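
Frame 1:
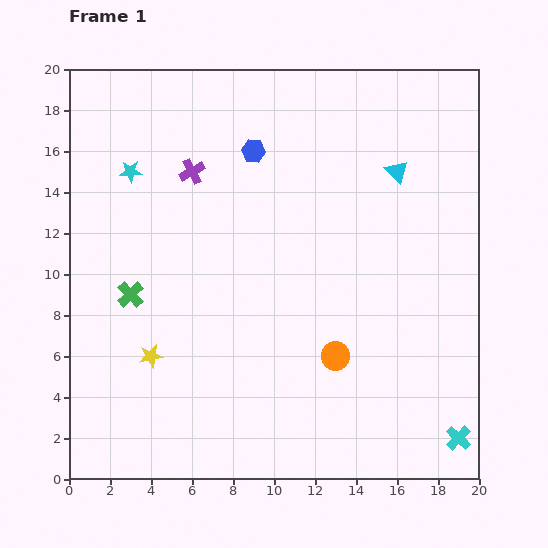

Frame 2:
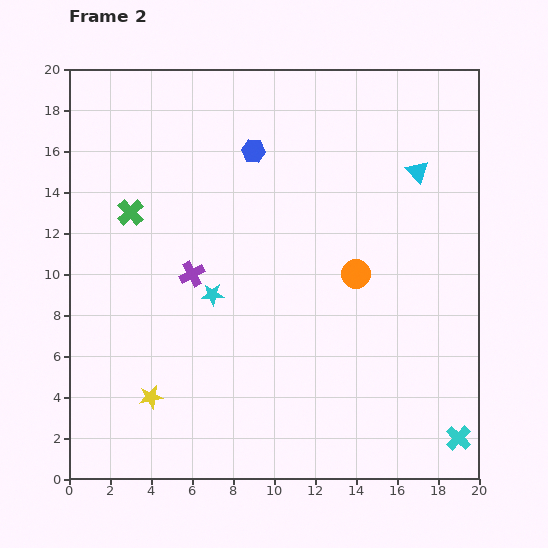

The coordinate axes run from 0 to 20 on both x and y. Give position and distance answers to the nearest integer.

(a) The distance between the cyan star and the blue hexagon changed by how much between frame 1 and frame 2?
+1

Distance in frame 1: 6. Distance in frame 2: 7.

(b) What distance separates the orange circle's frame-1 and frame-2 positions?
4

The orange circle moved from (13, 6) to (14, 10), a distance of √(1² + 4²) ≈ 4.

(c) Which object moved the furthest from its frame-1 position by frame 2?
the cyan star

(moved 7; next 5)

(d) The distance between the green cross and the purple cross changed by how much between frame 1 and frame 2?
-3

Distance in frame 1: 7. Distance in frame 2: 4.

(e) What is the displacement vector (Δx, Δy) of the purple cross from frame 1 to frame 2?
(0, -5)

The purple cross was at (6, 15) in frame 1 and (6, 10) in frame 2.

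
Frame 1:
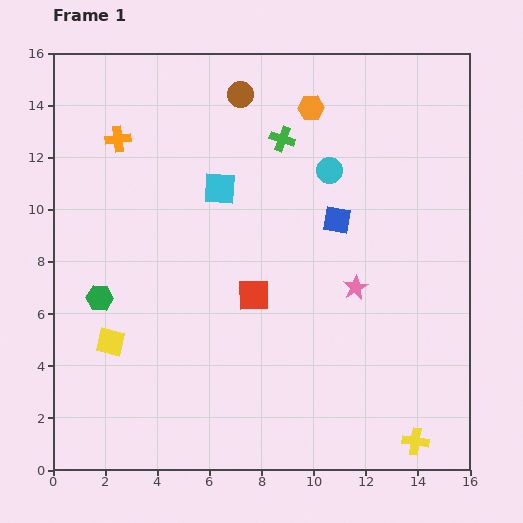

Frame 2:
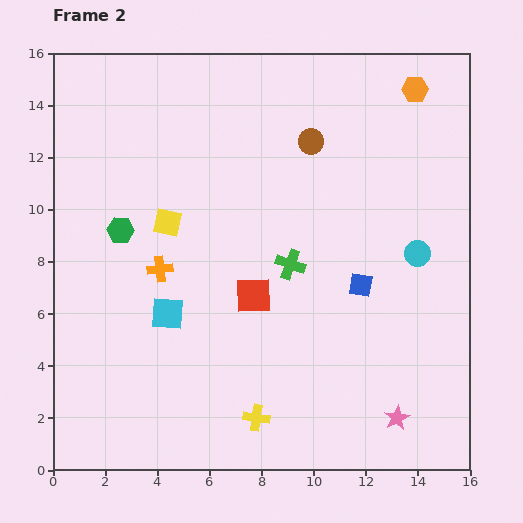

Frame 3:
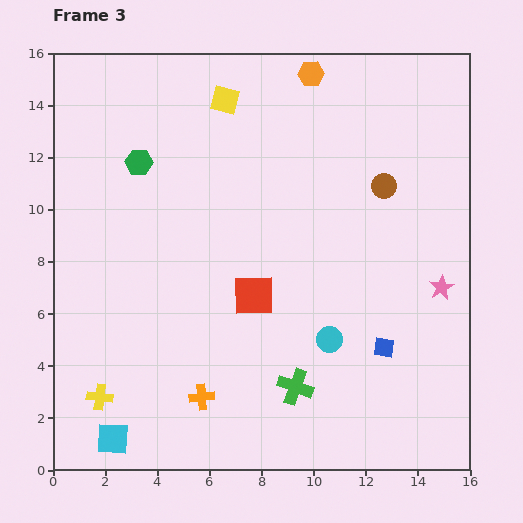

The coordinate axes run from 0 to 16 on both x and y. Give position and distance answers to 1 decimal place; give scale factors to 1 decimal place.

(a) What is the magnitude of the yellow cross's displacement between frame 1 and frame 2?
6.2

The yellow cross moved from (13.9, 1.1) to (7.8, 2.0), a distance of √(6.1² + 0.9²) ≈ 6.2.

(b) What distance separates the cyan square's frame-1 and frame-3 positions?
10.4

The cyan square moved from (6.4, 10.8) to (2.3, 1.2), a distance of √(4.1² + 9.6²) ≈ 10.4.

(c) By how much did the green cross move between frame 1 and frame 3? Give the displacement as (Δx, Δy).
(0.5, -9.5)

The green cross was at (8.8, 12.7) in frame 1 and (9.3, 3.2) in frame 3.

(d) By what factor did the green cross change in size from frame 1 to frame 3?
1.4×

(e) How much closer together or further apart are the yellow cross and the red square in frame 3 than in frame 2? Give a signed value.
+2.4

Distance in frame 2: 4.7. Distance in frame 3: 7.1.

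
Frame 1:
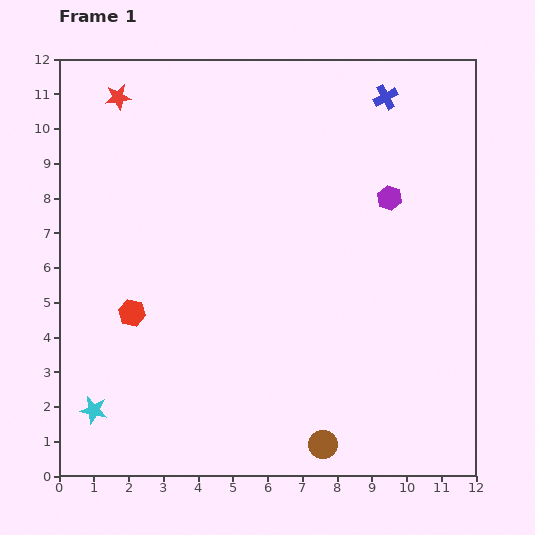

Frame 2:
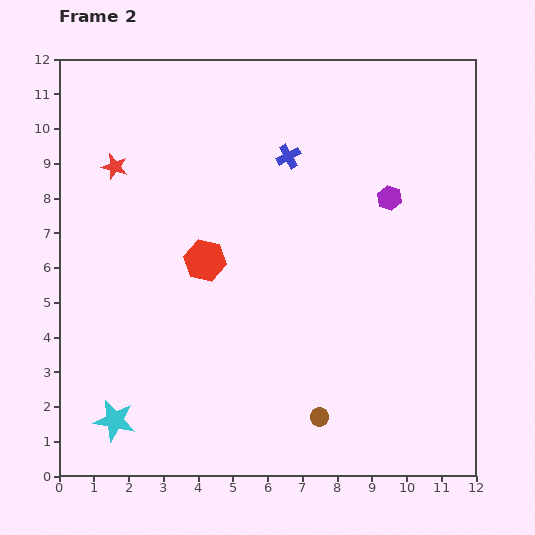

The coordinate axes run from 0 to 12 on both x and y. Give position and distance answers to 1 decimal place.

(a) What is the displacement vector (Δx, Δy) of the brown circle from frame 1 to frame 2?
(-0.1, 0.8)

The brown circle was at (7.6, 0.9) in frame 1 and (7.5, 1.7) in frame 2.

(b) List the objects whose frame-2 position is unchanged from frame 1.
the purple hexagon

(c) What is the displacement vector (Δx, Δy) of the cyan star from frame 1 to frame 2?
(0.6, -0.3)

The cyan star was at (1.0, 1.9) in frame 1 and (1.6, 1.6) in frame 2.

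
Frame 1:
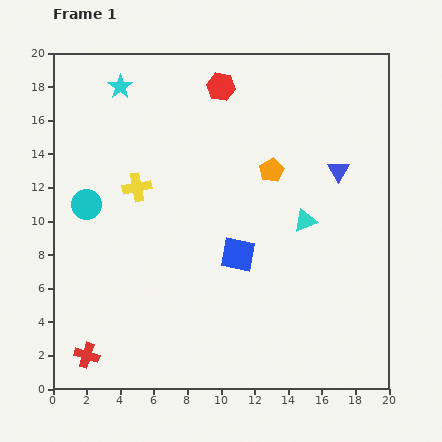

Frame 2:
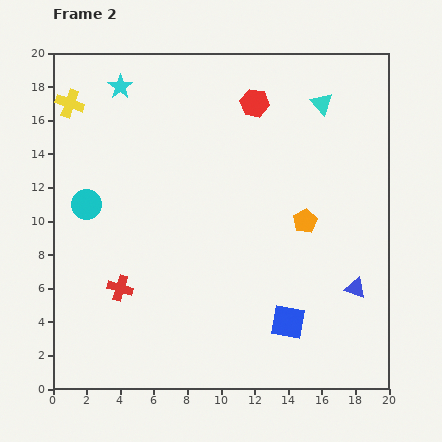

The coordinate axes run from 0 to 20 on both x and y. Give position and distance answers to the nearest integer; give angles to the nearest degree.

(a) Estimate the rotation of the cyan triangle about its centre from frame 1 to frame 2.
49° counter-clockwise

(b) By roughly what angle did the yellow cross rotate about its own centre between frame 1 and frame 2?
30° clockwise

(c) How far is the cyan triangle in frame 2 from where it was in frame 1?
7

The cyan triangle moved from (15, 10) to (16, 17), a distance of √(1² + 7²) ≈ 7.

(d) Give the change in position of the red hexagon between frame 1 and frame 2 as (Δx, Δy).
(2, -1)

The red hexagon was at (10, 18) in frame 1 and (12, 17) in frame 2.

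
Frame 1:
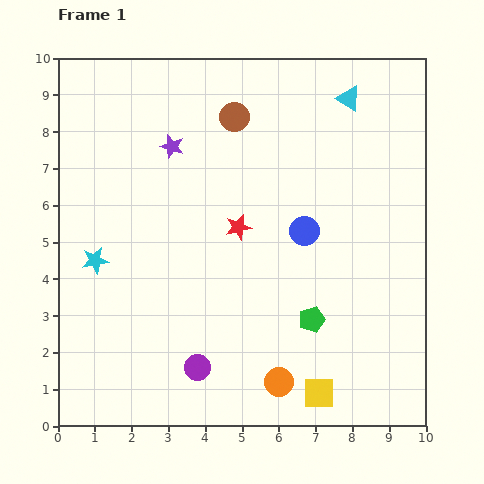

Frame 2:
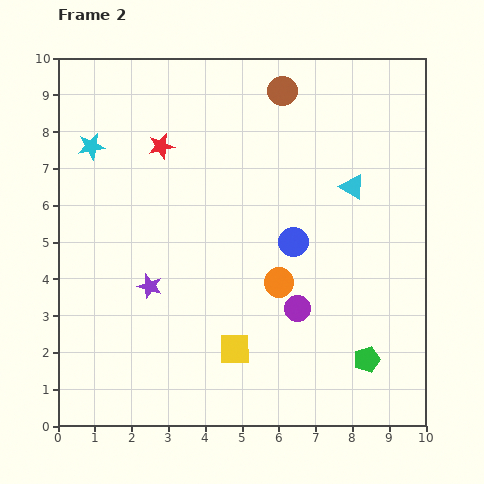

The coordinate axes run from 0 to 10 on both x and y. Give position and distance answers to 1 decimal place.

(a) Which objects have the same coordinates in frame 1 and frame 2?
none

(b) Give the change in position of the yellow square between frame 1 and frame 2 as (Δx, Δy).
(-2.3, 1.2)

The yellow square was at (7.1, 0.9) in frame 1 and (4.8, 2.1) in frame 2.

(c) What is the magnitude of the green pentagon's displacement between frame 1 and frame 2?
1.9

The green pentagon moved from (6.9, 2.9) to (8.4, 1.8), a distance of √(1.5² + 1.1²) ≈ 1.9.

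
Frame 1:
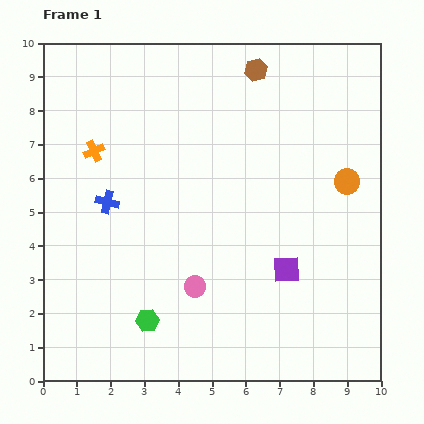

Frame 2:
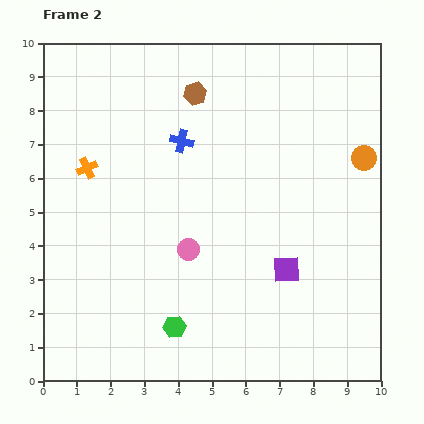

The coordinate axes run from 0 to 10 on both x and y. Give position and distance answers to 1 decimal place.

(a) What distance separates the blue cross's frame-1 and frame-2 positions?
2.8

The blue cross moved from (1.9, 5.3) to (4.1, 7.1), a distance of √(2.2² + 1.8²) ≈ 2.8.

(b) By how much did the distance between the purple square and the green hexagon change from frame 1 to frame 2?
-0.7

Distance in frame 1: 4.4. Distance in frame 2: 3.7.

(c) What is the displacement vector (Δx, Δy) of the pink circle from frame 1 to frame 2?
(-0.2, 1.1)

The pink circle was at (4.5, 2.8) in frame 1 and (4.3, 3.9) in frame 2.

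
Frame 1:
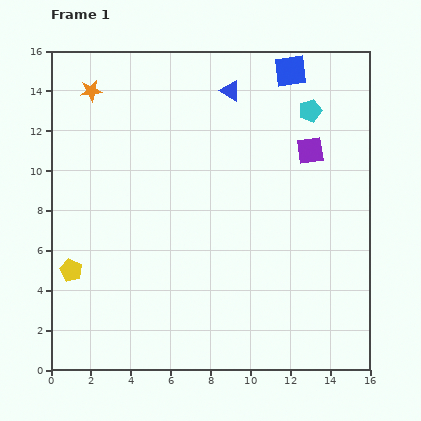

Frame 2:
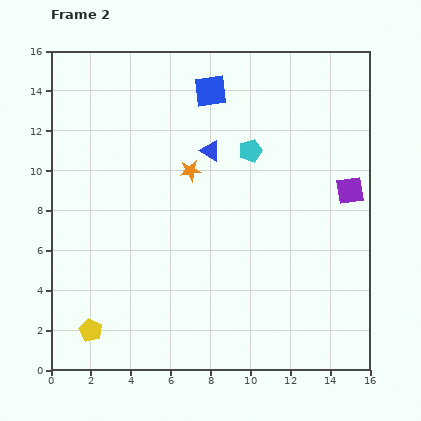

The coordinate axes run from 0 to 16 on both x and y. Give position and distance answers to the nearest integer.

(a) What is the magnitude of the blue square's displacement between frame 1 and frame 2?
4

The blue square moved from (12, 15) to (8, 14), a distance of √(4² + 1²) ≈ 4.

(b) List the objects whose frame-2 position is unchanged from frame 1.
none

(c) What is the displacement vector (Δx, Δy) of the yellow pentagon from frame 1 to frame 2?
(1, -3)

The yellow pentagon was at (1, 5) in frame 1 and (2, 2) in frame 2.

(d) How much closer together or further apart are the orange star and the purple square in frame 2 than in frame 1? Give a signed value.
-3

Distance in frame 1: 11. Distance in frame 2: 8.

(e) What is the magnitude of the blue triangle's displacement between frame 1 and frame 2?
3

The blue triangle moved from (9, 14) to (8, 11), a distance of √(1² + 3²) ≈ 3.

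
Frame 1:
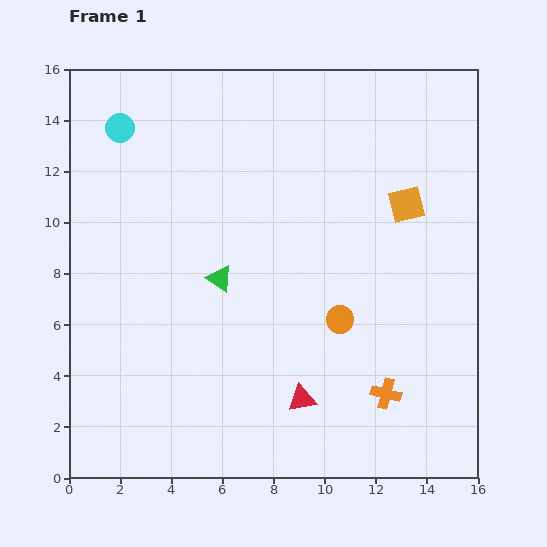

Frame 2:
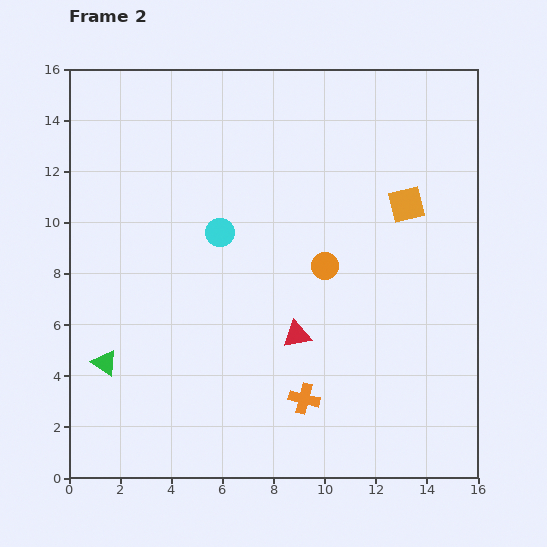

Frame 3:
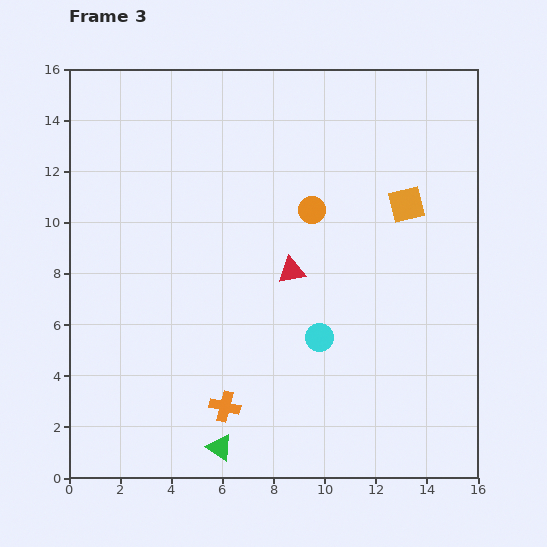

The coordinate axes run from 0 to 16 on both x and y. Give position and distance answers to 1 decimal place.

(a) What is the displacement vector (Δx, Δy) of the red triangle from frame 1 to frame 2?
(-0.2, 2.5)

The red triangle was at (9.1, 3.1) in frame 1 and (8.9, 5.6) in frame 2.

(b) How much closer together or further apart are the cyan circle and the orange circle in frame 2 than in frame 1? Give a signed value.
-7.1

Distance in frame 1: 11.4. Distance in frame 2: 4.3.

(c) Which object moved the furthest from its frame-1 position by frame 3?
the cyan circle

(moved 11.3; next 6.6)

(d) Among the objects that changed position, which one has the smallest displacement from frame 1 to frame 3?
the orange circle

(moved 4.4)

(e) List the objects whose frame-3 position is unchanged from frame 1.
the orange square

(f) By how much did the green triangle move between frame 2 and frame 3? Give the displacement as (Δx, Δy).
(4.5, -3.3)

The green triangle was at (1.4, 4.5) in frame 2 and (5.9, 1.2) in frame 3.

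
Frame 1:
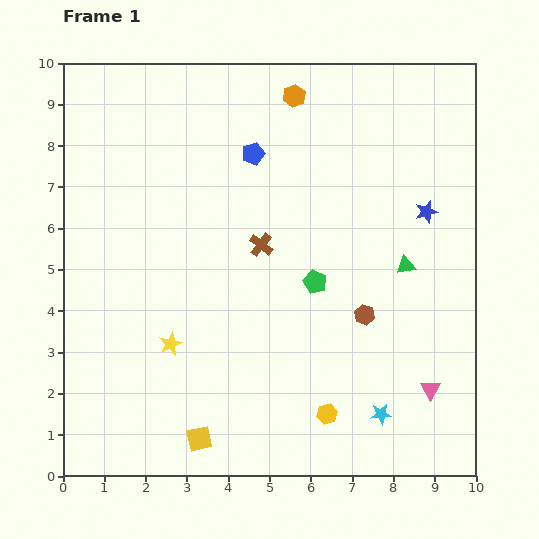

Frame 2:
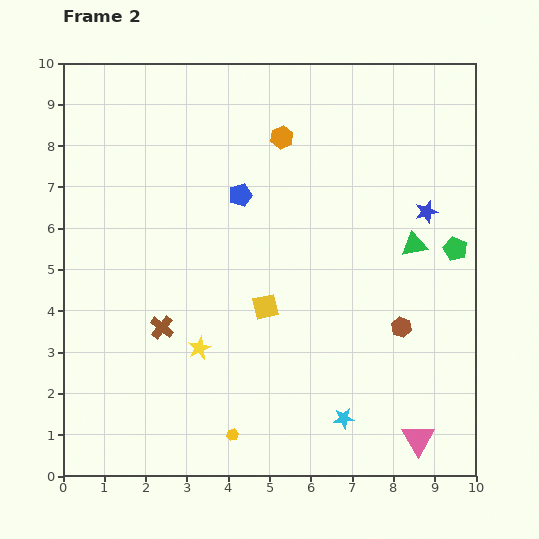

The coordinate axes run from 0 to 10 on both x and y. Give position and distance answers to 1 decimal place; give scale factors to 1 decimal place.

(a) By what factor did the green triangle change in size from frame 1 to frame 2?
1.3×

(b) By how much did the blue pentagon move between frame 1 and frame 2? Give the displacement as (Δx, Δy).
(-0.3, -1.0)

The blue pentagon was at (4.6, 7.8) in frame 1 and (4.3, 6.8) in frame 2.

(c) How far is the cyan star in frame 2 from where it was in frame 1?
0.9

The cyan star moved from (7.7, 1.5) to (6.8, 1.4), a distance of √(0.9² + 0.1²) ≈ 0.9.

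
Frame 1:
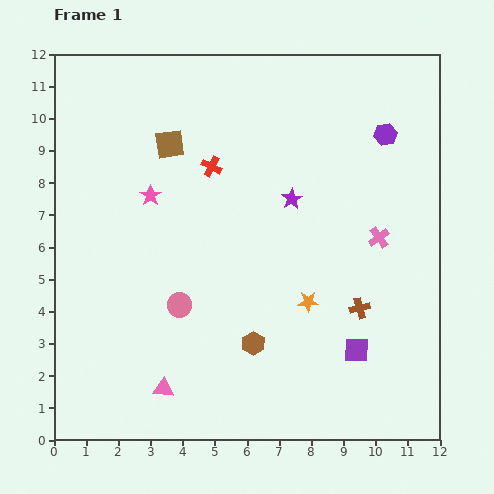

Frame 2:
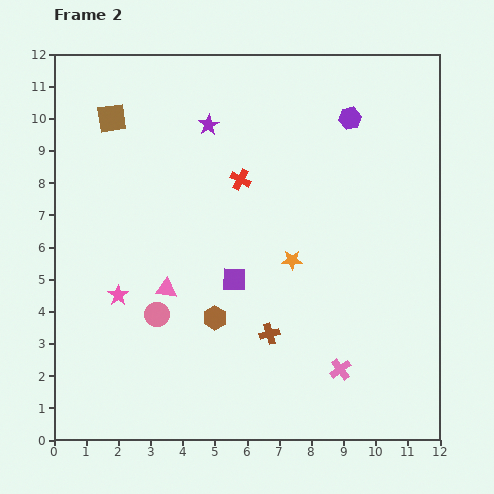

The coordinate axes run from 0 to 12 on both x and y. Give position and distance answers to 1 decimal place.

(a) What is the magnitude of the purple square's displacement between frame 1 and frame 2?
4.4

The purple square moved from (9.4, 2.8) to (5.6, 5.0), a distance of √(3.8² + 2.2²) ≈ 4.4.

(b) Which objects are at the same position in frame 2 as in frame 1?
none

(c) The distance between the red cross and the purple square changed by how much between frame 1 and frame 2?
-4.2

Distance in frame 1: 7.3. Distance in frame 2: 3.1.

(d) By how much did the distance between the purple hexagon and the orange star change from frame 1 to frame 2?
-0.9

Distance in frame 1: 5.7. Distance in frame 2: 4.8.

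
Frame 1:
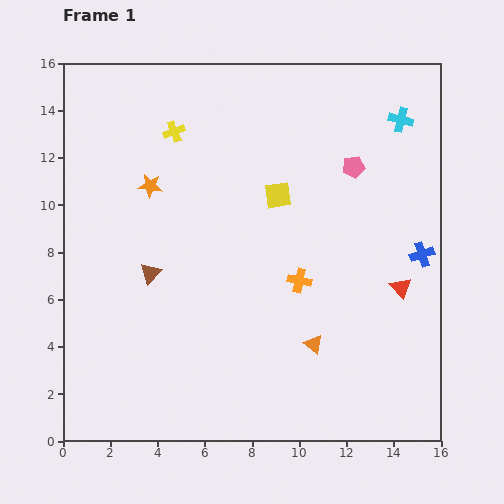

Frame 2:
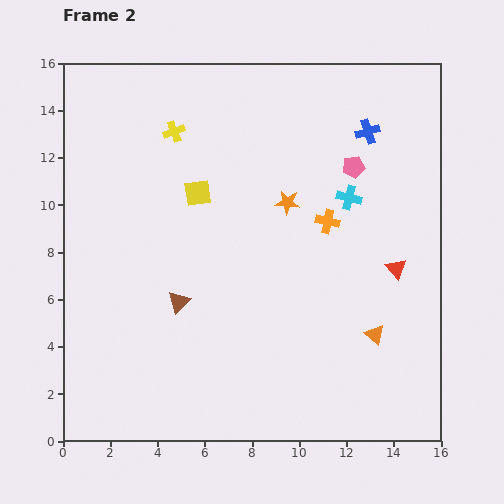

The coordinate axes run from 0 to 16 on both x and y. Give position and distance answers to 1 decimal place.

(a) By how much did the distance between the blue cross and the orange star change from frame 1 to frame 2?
-7.4

Distance in frame 1: 11.9. Distance in frame 2: 4.5.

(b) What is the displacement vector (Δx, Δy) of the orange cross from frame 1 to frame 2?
(1.2, 2.5)

The orange cross was at (10.0, 6.8) in frame 1 and (11.2, 9.3) in frame 2.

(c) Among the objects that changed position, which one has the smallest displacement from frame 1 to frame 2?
the red triangle

(moved 0.8)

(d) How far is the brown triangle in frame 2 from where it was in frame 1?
1.7

The brown triangle moved from (3.7, 7.1) to (4.9, 5.9), a distance of √(1.2² + 1.2²) ≈ 1.7.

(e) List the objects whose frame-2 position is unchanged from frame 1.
the yellow cross, the pink pentagon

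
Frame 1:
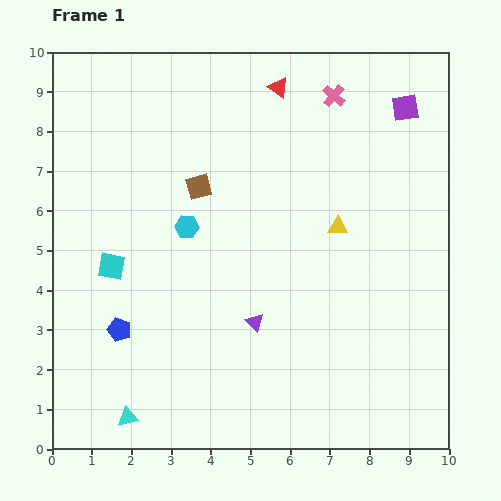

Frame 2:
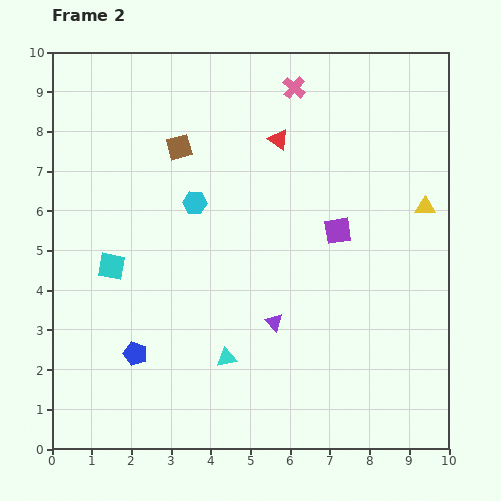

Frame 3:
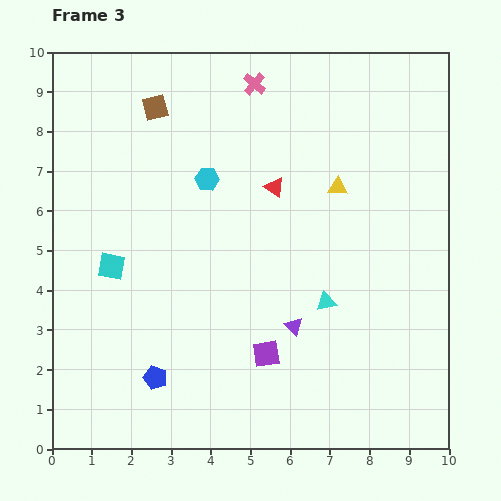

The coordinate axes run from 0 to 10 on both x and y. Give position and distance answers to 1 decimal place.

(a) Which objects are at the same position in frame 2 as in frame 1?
the cyan square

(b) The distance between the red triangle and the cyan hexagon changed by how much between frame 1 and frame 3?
-2.5

Distance in frame 1: 4.2. Distance in frame 3: 1.7.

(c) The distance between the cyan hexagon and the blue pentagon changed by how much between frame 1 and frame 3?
+2.1

Distance in frame 1: 3.1. Distance in frame 3: 5.2.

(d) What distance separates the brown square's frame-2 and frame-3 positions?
1.2

The brown square moved from (3.2, 7.6) to (2.6, 8.6), a distance of √(0.6² + 1.0²) ≈ 1.2.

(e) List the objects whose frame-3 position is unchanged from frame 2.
the cyan square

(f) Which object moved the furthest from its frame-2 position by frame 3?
the purple square

(moved 3.6; next 2.9)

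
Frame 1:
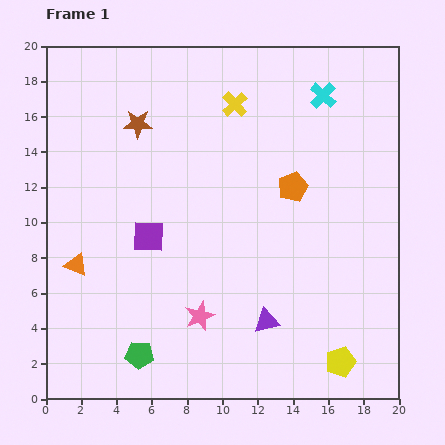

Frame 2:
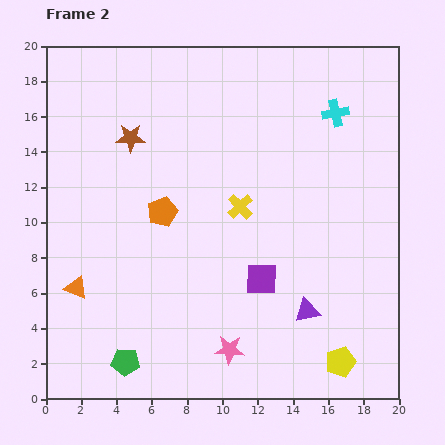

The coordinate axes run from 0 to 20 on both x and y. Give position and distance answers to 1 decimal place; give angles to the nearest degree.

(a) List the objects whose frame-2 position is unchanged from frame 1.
the yellow pentagon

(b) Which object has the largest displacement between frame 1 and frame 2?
the orange pentagon

(moved 7.5; next 6.8)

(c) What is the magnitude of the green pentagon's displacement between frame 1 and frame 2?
0.9

The green pentagon moved from (5.3, 2.5) to (4.5, 2.1), a distance of √(0.8² + 0.4²) ≈ 0.9.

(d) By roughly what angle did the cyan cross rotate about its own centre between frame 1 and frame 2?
36° clockwise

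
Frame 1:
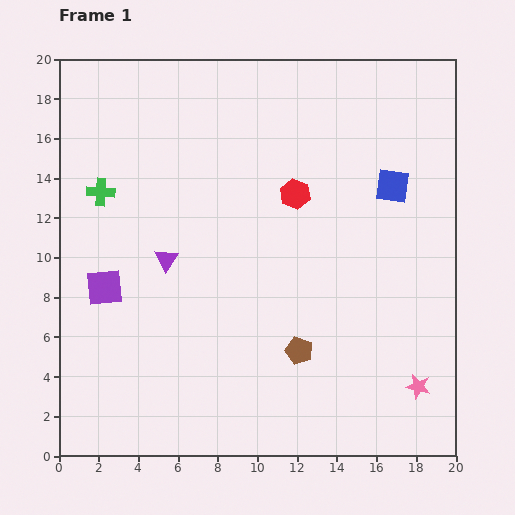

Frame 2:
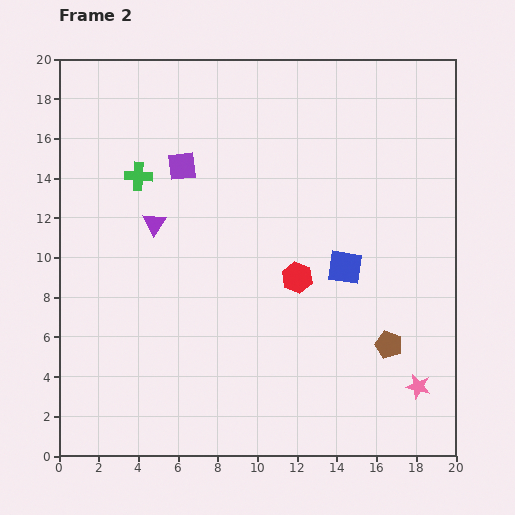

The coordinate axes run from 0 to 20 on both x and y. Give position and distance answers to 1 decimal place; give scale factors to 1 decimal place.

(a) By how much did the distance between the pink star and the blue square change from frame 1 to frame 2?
-3.2

Distance in frame 1: 10.2. Distance in frame 2: 7.0.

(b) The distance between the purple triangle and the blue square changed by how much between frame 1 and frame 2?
-2.2

Distance in frame 1: 12.0. Distance in frame 2: 9.8.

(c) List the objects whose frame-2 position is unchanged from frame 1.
the pink star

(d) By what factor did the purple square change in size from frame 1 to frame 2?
0.8×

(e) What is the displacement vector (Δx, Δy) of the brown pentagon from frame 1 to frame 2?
(4.5, 0.3)

The brown pentagon was at (12.1, 5.3) in frame 1 and (16.6, 5.6) in frame 2.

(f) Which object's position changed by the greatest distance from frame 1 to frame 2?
the purple square

(moved 7.2; next 4.8)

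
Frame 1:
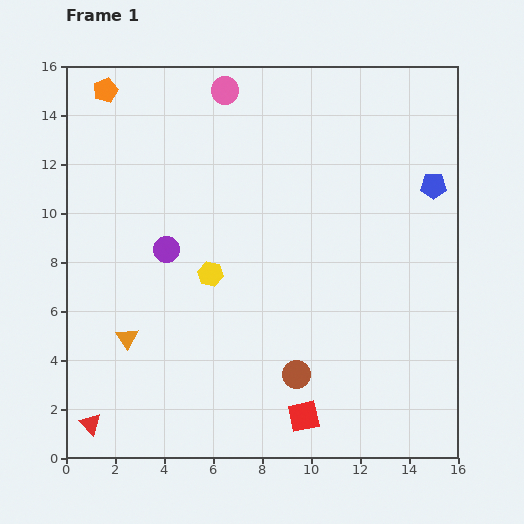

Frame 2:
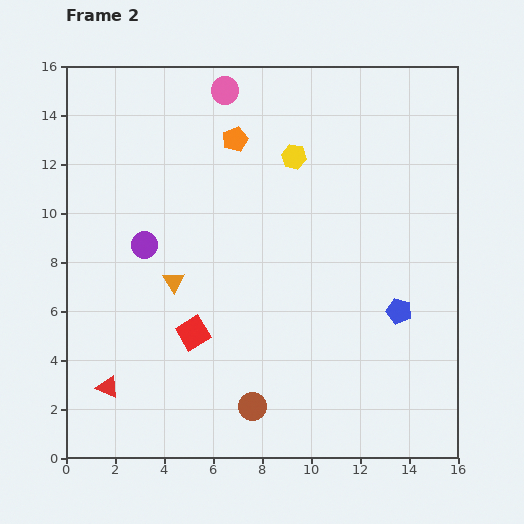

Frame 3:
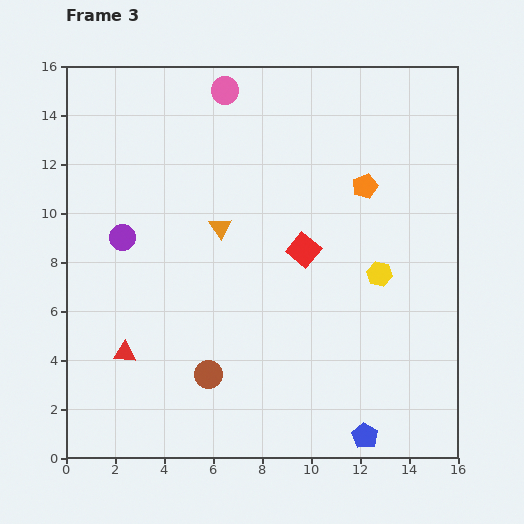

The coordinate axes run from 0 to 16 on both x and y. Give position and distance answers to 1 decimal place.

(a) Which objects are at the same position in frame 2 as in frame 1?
the pink circle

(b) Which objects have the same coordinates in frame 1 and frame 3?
the pink circle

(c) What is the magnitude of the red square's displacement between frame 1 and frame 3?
6.8

The red square moved from (9.7, 1.7) to (9.7, 8.5), a distance of √(0.0² + 6.8²) ≈ 6.8.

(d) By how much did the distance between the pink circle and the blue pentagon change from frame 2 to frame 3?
+3.7

Distance in frame 2: 11.5. Distance in frame 3: 15.2.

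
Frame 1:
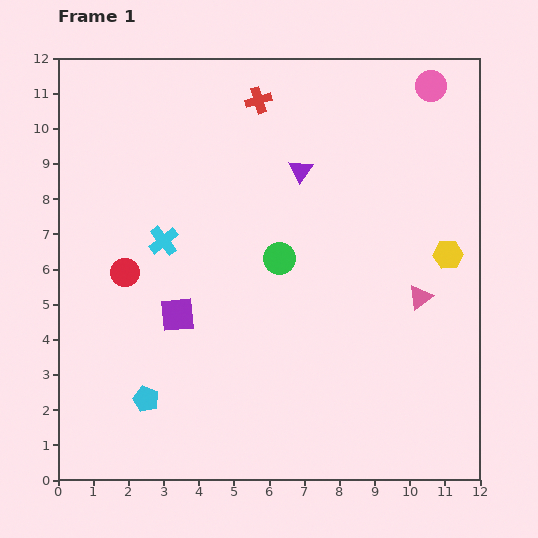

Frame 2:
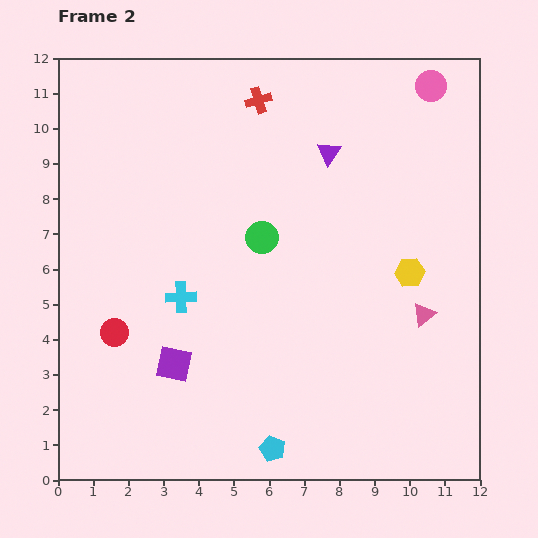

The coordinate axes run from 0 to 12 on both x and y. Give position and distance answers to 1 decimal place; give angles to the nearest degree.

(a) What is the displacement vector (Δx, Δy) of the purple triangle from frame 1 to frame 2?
(0.8, 0.5)

The purple triangle was at (6.9, 8.8) in frame 1 and (7.7, 9.3) in frame 2.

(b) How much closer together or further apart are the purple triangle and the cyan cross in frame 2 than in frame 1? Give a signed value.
+1.5

Distance in frame 1: 4.4. Distance in frame 2: 5.9.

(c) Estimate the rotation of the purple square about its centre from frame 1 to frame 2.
18° clockwise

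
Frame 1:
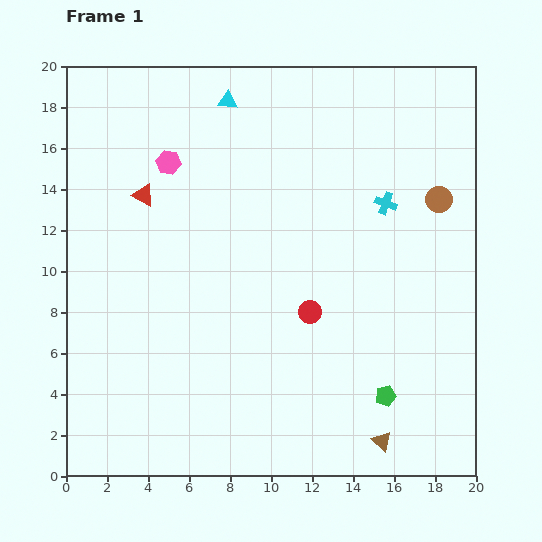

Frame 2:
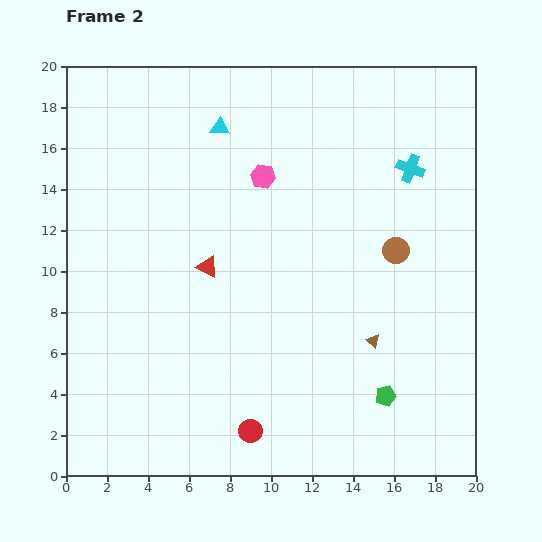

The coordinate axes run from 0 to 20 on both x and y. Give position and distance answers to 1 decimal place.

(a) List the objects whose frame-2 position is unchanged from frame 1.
the green pentagon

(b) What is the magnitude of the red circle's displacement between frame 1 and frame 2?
6.5

The red circle moved from (11.9, 8.0) to (9.0, 2.2), a distance of √(2.9² + 5.8²) ≈ 6.5.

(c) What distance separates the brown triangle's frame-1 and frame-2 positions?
4.9

The brown triangle moved from (15.4, 1.7) to (15.0, 6.6), a distance of √(0.4² + 4.9²) ≈ 4.9.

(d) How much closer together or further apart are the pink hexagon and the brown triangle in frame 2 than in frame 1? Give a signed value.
-7.4

Distance in frame 1: 17.1. Distance in frame 2: 9.7.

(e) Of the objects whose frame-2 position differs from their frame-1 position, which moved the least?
the cyan triangle

(moved 1.4)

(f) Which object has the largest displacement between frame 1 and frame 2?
the red circle

(moved 6.5; next 4.9)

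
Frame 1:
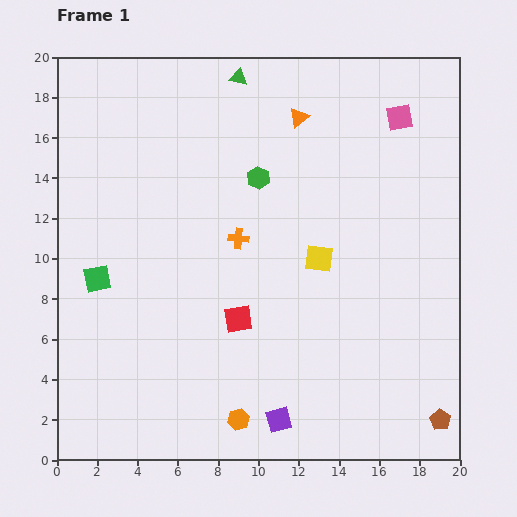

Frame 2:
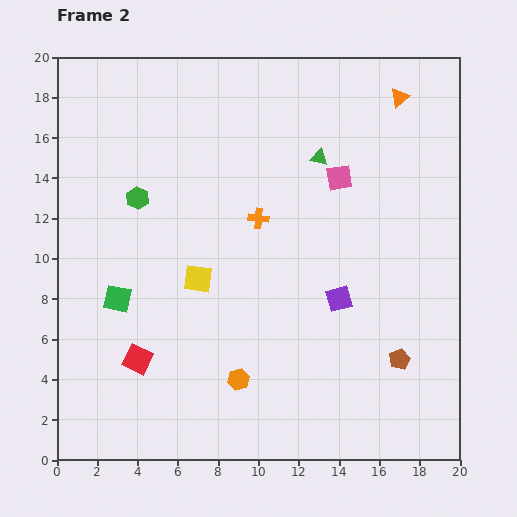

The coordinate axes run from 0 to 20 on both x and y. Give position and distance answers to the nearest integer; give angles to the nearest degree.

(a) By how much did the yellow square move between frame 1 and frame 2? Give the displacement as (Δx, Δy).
(-6, -1)

The yellow square was at (13, 10) in frame 1 and (7, 9) in frame 2.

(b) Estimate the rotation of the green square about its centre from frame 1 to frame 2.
24° clockwise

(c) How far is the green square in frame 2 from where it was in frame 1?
1

The green square moved from (2, 9) to (3, 8), a distance of √(1² + 1²) ≈ 1.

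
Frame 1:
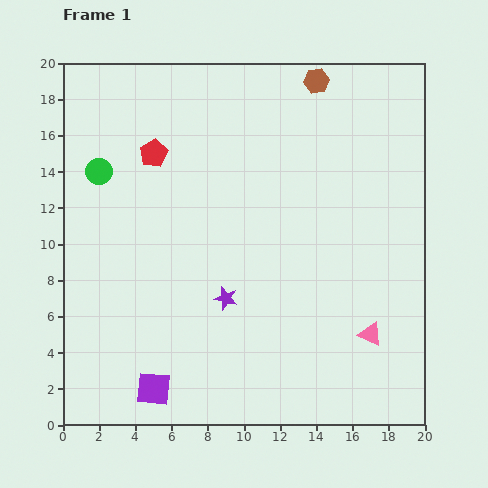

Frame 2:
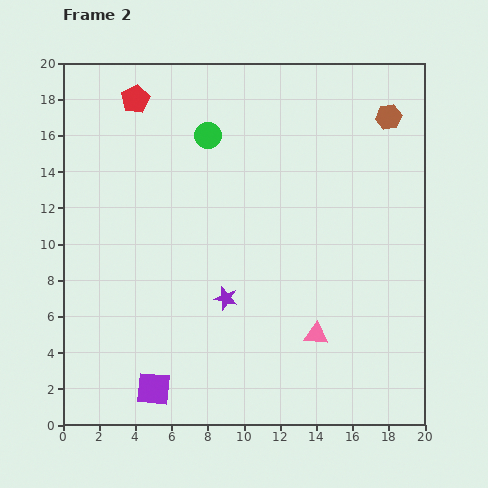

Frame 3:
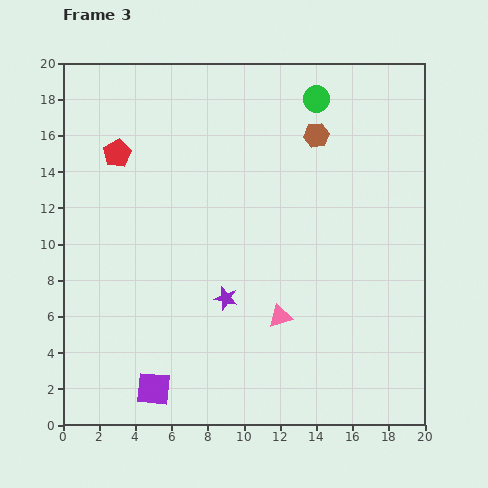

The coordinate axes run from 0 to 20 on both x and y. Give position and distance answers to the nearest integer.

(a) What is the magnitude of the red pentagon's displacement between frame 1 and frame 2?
3

The red pentagon moved from (5, 15) to (4, 18), a distance of √(1² + 3²) ≈ 3.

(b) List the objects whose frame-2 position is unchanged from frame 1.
the purple square, the purple star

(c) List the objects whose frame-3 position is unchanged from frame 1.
the purple square, the purple star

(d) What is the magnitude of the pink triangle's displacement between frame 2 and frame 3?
2

The pink triangle moved from (14, 5) to (12, 6), a distance of √(2² + 1²) ≈ 2.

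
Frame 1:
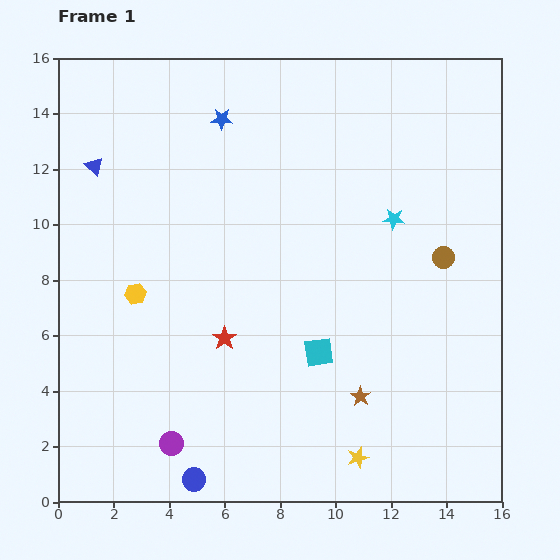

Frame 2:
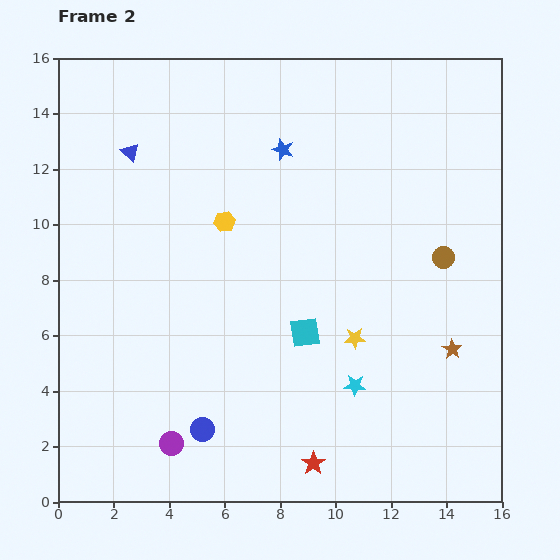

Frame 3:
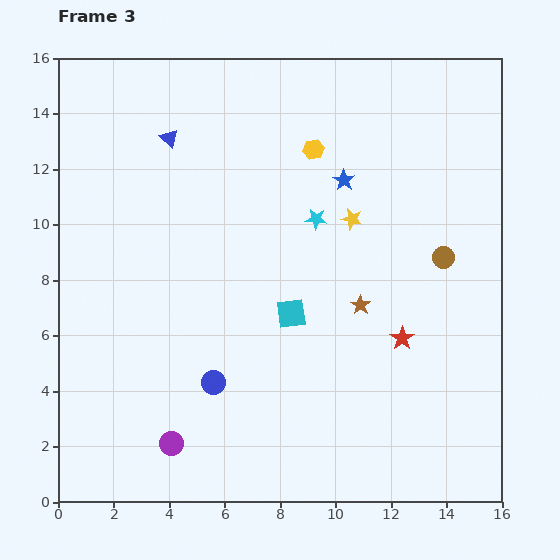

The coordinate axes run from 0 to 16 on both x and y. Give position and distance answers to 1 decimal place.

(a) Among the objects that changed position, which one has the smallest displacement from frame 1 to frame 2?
the cyan square

(moved 0.9)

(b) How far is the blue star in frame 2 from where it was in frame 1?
2.5

The blue star moved from (5.9, 13.8) to (8.1, 12.7), a distance of √(2.2² + 1.1²) ≈ 2.5.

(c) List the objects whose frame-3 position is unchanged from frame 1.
the brown circle, the purple circle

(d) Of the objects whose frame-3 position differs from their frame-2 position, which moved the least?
the cyan square

(moved 0.9)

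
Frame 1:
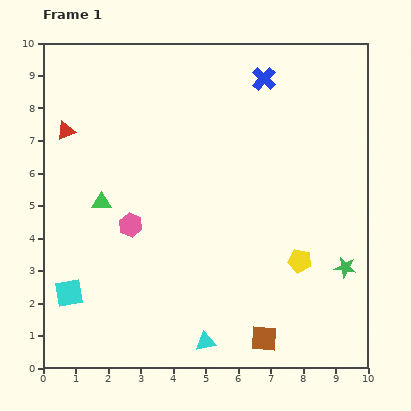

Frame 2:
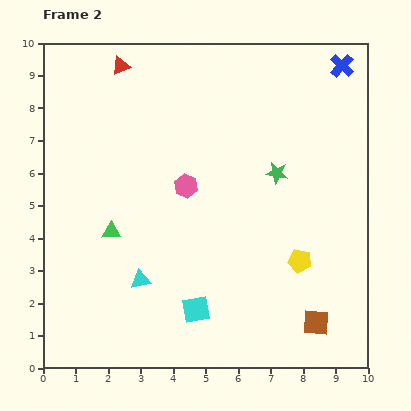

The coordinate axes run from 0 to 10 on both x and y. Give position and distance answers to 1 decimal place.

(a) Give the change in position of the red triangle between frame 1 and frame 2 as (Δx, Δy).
(1.7, 2.0)

The red triangle was at (0.7, 7.3) in frame 1 and (2.4, 9.3) in frame 2.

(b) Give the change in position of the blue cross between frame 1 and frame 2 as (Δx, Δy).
(2.4, 0.4)

The blue cross was at (6.8, 8.9) in frame 1 and (9.2, 9.3) in frame 2.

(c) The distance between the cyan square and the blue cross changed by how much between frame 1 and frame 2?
-0.2

Distance in frame 1: 8.9. Distance in frame 2: 8.7.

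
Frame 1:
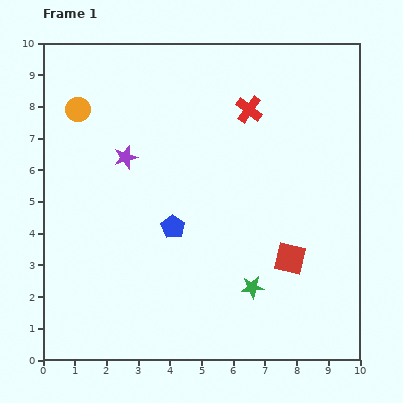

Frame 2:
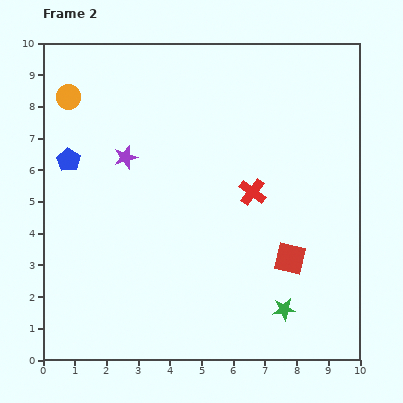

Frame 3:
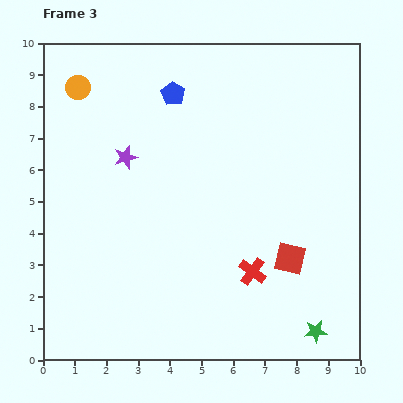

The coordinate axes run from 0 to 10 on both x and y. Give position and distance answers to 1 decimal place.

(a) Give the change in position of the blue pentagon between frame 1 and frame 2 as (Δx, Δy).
(-3.3, 2.1)

The blue pentagon was at (4.1, 4.2) in frame 1 and (0.8, 6.3) in frame 2.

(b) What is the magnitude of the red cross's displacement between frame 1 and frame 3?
5.1

The red cross moved from (6.5, 7.9) to (6.6, 2.8), a distance of √(0.1² + 5.1²) ≈ 5.1.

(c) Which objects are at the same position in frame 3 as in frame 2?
the purple star, the red square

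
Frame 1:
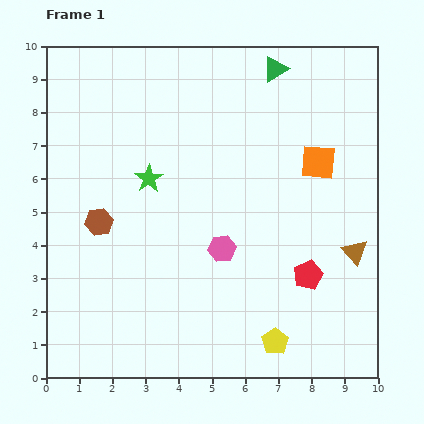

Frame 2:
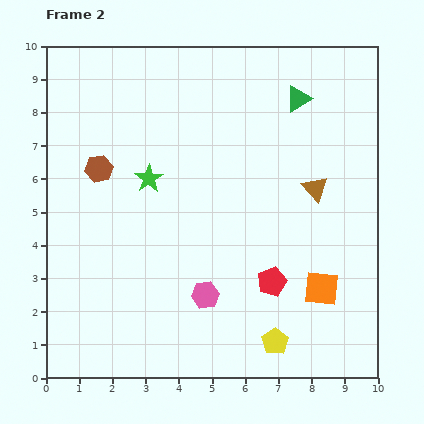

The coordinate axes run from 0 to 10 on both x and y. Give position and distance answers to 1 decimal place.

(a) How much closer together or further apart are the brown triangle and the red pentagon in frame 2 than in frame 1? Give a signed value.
+1.5

Distance in frame 1: 1.6. Distance in frame 2: 3.1.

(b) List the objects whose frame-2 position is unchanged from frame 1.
the yellow pentagon, the green star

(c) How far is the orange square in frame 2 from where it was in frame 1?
3.8

The orange square moved from (8.2, 6.5) to (8.3, 2.7), a distance of √(0.1² + 3.8²) ≈ 3.8.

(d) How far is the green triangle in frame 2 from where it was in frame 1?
1.1

The green triangle moved from (6.9, 9.3) to (7.6, 8.4), a distance of √(0.7² + 0.9²) ≈ 1.1.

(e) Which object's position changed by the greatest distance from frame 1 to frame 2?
the orange square

(moved 3.8; next 2.2)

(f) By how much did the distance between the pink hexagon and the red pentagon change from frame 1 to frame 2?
-0.7

Distance in frame 1: 2.7. Distance in frame 2: 2.0.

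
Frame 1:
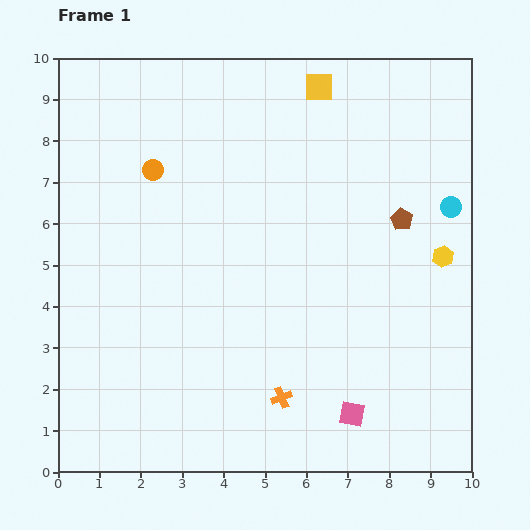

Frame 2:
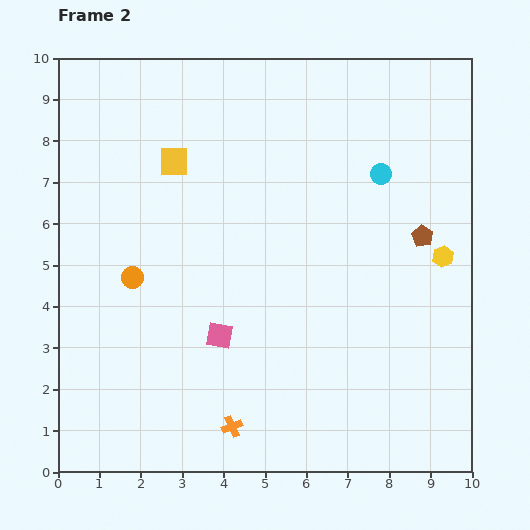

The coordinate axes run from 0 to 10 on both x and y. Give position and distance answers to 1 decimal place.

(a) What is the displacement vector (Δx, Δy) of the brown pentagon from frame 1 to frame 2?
(0.5, -0.4)

The brown pentagon was at (8.3, 6.1) in frame 1 and (8.8, 5.7) in frame 2.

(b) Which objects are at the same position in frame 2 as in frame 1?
the yellow hexagon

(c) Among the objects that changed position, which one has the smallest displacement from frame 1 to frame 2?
the brown pentagon

(moved 0.6)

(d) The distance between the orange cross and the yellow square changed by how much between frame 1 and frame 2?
-1.0

Distance in frame 1: 7.6. Distance in frame 2: 6.6.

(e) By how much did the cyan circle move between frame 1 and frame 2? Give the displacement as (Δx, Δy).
(-1.7, 0.8)

The cyan circle was at (9.5, 6.4) in frame 1 and (7.8, 7.2) in frame 2.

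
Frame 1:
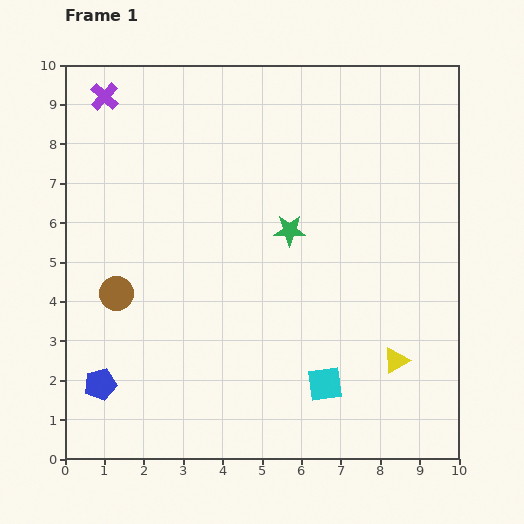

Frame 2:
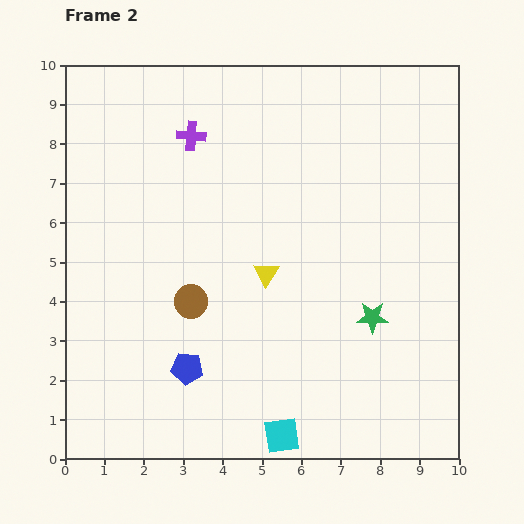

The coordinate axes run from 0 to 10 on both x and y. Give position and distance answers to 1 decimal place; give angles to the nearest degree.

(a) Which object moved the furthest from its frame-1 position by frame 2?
the yellow triangle

(moved 4.0; next 3.0)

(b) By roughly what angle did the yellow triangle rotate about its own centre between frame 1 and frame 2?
25° counter-clockwise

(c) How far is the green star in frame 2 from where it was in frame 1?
3.0

The green star moved from (5.7, 5.8) to (7.8, 3.6), a distance of √(2.1² + 2.2²) ≈ 3.0.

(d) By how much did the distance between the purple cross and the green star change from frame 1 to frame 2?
+0.7

Distance in frame 1: 5.8. Distance in frame 2: 6.5.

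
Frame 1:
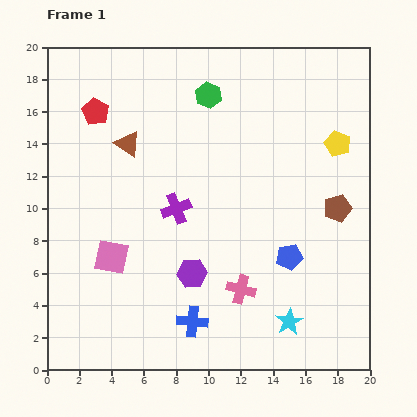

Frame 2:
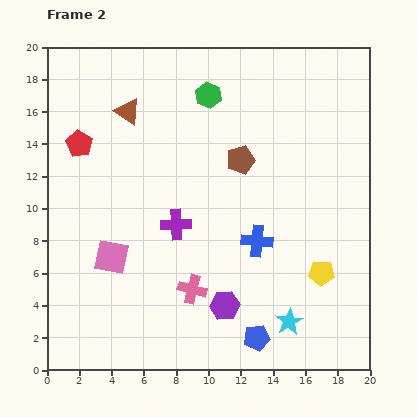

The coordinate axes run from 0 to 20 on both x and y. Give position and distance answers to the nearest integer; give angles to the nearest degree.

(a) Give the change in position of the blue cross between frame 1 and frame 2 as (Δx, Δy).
(4, 5)

The blue cross was at (9, 3) in frame 1 and (13, 8) in frame 2.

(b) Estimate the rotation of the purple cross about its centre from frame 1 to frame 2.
19° clockwise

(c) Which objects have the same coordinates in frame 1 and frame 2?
the cyan star, the green hexagon, the pink square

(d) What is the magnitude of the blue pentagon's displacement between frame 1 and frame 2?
5

The blue pentagon moved from (15, 7) to (13, 2), a distance of √(2² + 5²) ≈ 5.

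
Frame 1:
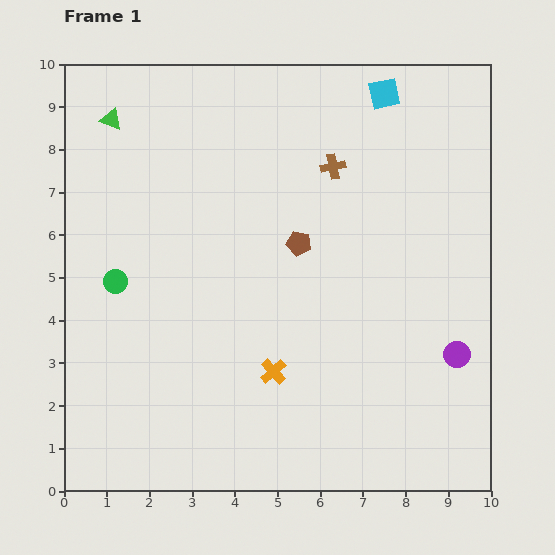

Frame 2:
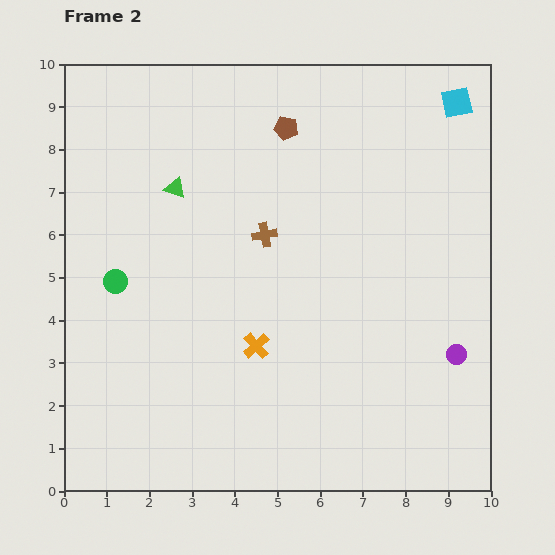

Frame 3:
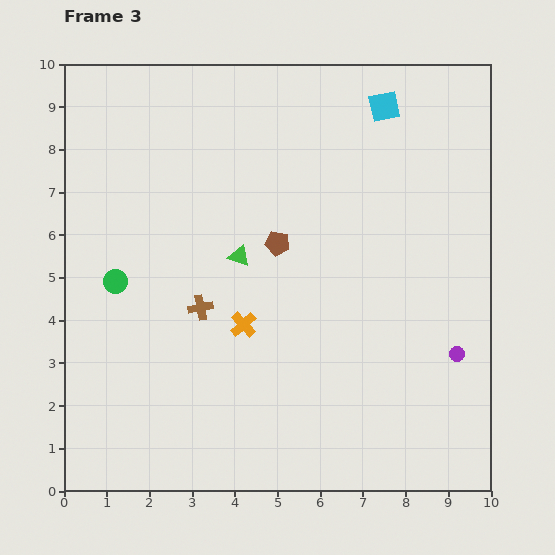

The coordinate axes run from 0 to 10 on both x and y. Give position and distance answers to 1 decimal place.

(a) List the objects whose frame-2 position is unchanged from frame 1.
the green circle, the purple circle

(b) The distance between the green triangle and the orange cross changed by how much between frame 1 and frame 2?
-2.8

Distance in frame 1: 7.0. Distance in frame 2: 4.2.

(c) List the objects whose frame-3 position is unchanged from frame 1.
the green circle, the purple circle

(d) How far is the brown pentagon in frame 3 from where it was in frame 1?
0.5

The brown pentagon moved from (5.5, 5.8) to (5.0, 5.8), a distance of √(0.5² + 0.0²) ≈ 0.5.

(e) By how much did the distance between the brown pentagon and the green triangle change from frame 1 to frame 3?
-4.4

Distance in frame 1: 5.3. Distance in frame 3: 0.9.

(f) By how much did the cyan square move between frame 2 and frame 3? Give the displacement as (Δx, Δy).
(-1.7, -0.1)

The cyan square was at (9.2, 9.1) in frame 2 and (7.5, 9.0) in frame 3.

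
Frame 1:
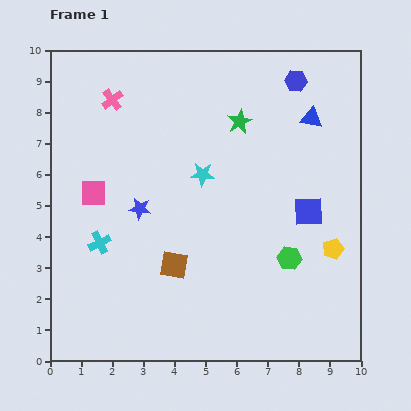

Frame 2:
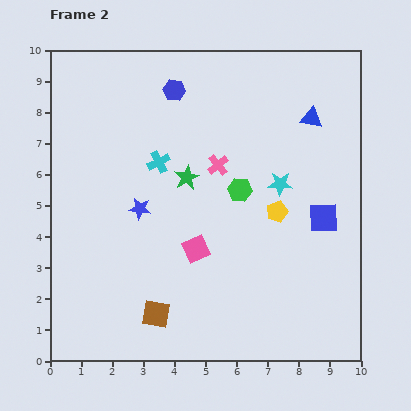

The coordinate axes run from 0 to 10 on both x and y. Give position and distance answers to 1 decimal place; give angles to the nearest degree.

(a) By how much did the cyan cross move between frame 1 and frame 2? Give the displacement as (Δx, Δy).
(1.9, 2.6)

The cyan cross was at (1.6, 3.8) in frame 1 and (3.5, 6.4) in frame 2.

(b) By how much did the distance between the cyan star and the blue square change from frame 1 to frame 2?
-1.8

Distance in frame 1: 3.6. Distance in frame 2: 1.8.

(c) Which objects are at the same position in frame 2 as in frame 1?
the blue triangle, the blue star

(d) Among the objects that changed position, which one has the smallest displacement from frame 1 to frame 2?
the blue square

(moved 0.5)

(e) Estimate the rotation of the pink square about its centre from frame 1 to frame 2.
24° counter-clockwise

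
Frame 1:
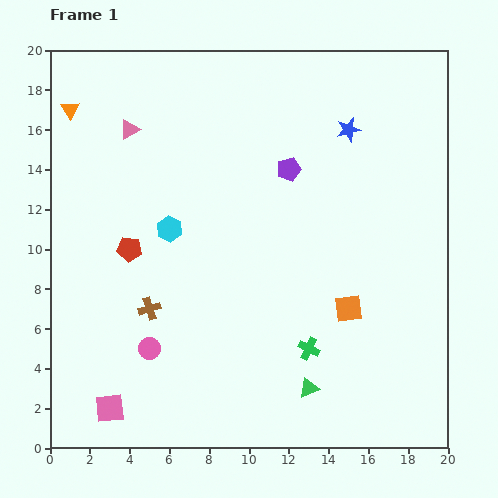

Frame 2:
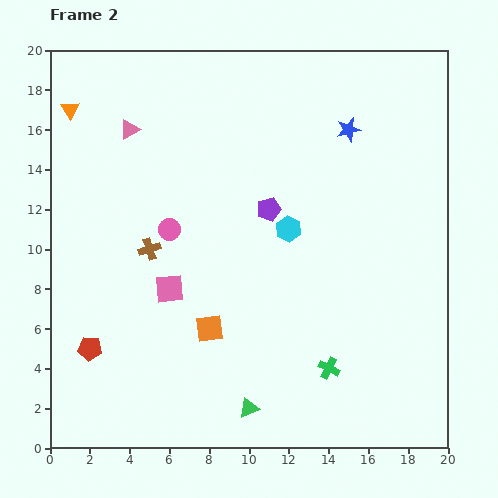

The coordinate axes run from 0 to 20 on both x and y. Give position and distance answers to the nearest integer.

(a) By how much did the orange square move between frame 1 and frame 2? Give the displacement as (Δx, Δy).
(-7, -1)

The orange square was at (15, 7) in frame 1 and (8, 6) in frame 2.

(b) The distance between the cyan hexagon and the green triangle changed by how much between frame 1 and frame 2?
-2

Distance in frame 1: 11. Distance in frame 2: 9.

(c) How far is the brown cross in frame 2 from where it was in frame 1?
3

The brown cross moved from (5, 7) to (5, 10), a distance of √(0² + 3²) ≈ 3.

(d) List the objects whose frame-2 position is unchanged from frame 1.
the orange triangle, the pink triangle, the blue star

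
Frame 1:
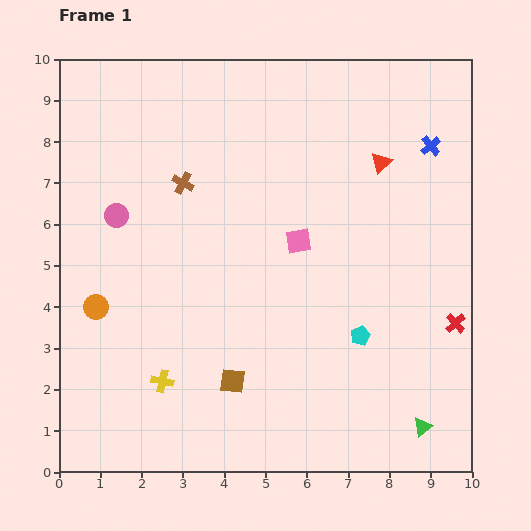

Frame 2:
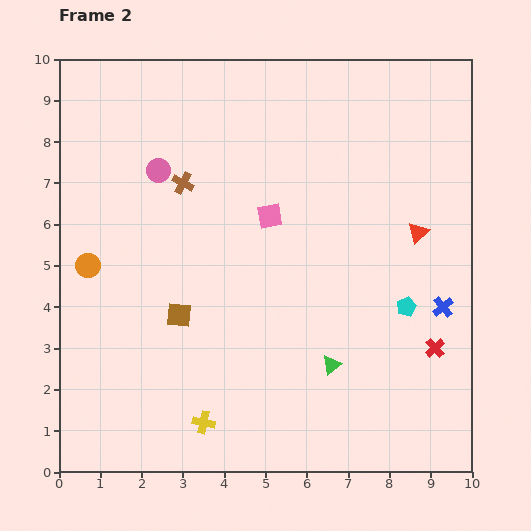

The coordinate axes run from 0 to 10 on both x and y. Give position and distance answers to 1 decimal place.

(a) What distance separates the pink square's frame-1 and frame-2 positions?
0.9

The pink square moved from (5.8, 5.6) to (5.1, 6.2), a distance of √(0.7² + 0.6²) ≈ 0.9.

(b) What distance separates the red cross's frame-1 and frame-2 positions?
0.8

The red cross moved from (9.6, 3.6) to (9.1, 3.0), a distance of √(0.5² + 0.6²) ≈ 0.8.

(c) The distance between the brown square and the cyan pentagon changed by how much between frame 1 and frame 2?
+2.2

Distance in frame 1: 3.3. Distance in frame 2: 5.5.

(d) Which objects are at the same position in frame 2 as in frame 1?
the brown cross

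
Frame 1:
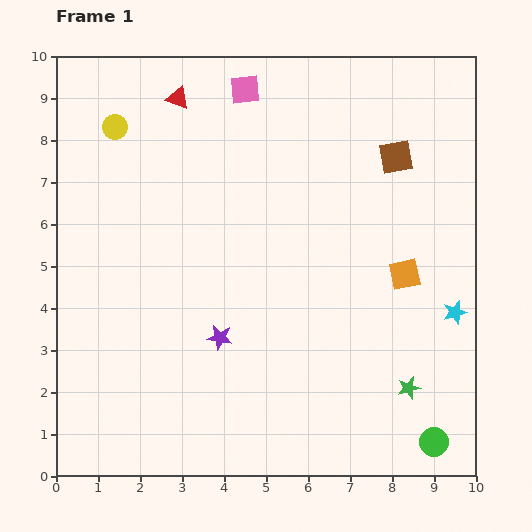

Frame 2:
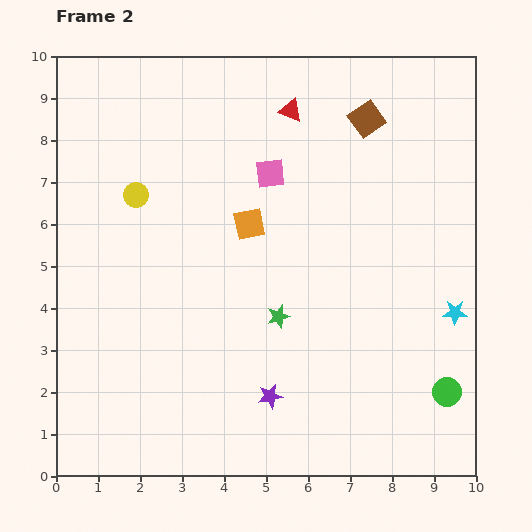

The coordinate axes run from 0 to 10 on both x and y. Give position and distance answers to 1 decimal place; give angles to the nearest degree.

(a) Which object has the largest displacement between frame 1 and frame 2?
the orange square

(moved 3.9; next 3.5)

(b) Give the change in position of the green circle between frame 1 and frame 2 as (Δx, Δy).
(0.3, 1.2)

The green circle was at (9.0, 0.8) in frame 1 and (9.3, 2.0) in frame 2.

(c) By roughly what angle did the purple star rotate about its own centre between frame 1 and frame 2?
19° counter-clockwise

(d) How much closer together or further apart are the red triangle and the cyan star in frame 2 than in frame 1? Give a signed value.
-2.1

Distance in frame 1: 8.3. Distance in frame 2: 6.2.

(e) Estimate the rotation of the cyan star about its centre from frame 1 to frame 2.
15° clockwise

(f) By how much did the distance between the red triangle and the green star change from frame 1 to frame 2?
-3.9

Distance in frame 1: 8.8. Distance in frame 2: 4.9.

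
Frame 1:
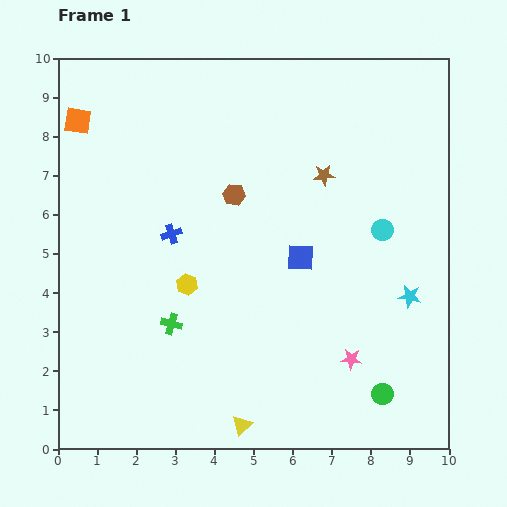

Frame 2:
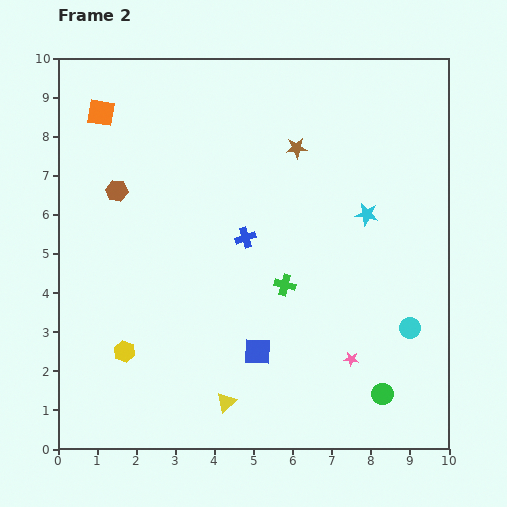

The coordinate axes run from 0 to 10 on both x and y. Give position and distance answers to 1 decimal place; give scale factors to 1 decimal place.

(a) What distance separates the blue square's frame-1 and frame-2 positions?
2.6

The blue square moved from (6.2, 4.9) to (5.1, 2.5), a distance of √(1.1² + 2.4²) ≈ 2.6.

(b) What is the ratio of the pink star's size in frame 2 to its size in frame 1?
0.7×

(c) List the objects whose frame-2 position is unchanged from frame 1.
the pink star, the green circle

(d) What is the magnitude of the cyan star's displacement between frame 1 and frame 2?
2.4

The cyan star moved from (9.0, 3.9) to (7.9, 6.0), a distance of √(1.1² + 2.1²) ≈ 2.4.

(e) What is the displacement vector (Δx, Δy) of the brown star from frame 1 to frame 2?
(-0.7, 0.7)

The brown star was at (6.8, 7.0) in frame 1 and (6.1, 7.7) in frame 2.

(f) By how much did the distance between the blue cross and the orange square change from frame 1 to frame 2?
+1.1

Distance in frame 1: 3.8. Distance in frame 2: 4.9.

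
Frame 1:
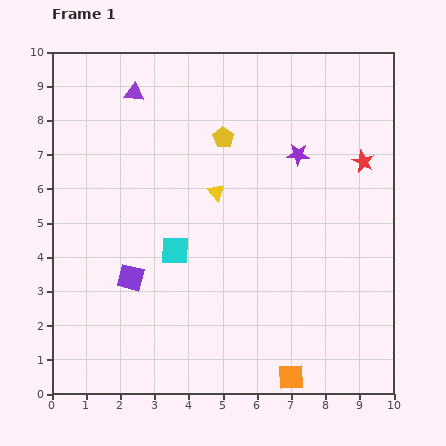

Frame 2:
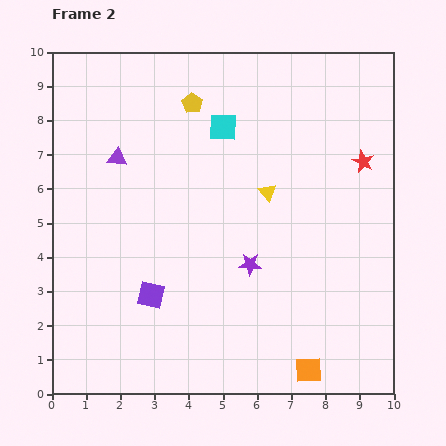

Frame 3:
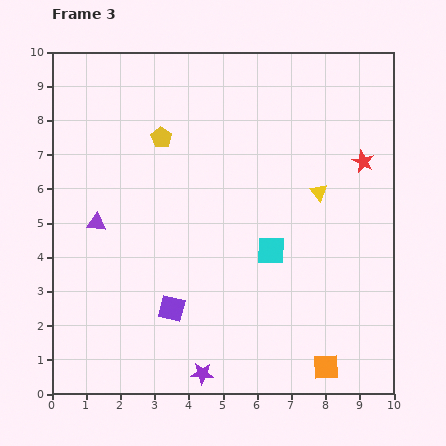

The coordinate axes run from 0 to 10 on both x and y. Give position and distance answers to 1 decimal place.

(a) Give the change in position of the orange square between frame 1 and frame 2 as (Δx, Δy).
(0.5, 0.2)

The orange square was at (7.0, 0.5) in frame 1 and (7.5, 0.7) in frame 2.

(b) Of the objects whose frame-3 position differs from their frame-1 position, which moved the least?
the orange square

(moved 1.0)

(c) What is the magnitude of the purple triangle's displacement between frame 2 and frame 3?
2.0

The purple triangle moved from (1.9, 6.9) to (1.3, 5.0), a distance of √(0.6² + 1.9²) ≈ 2.0.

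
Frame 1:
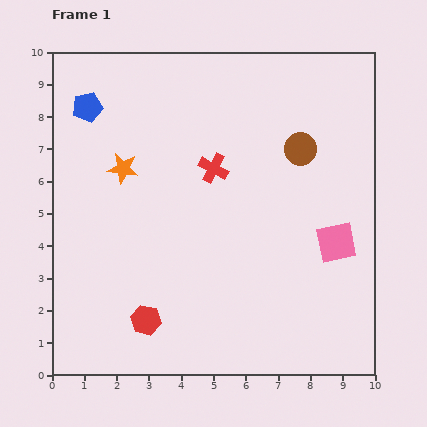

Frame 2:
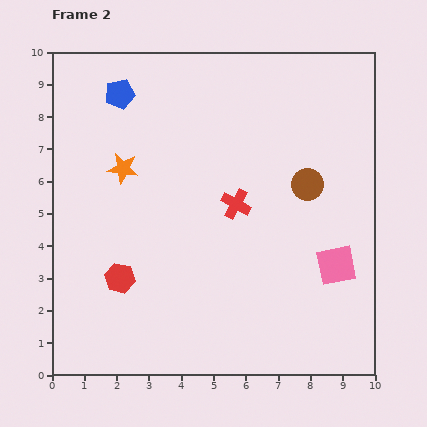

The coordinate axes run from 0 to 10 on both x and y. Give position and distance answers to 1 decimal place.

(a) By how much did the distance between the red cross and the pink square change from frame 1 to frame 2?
-0.8

Distance in frame 1: 4.4. Distance in frame 2: 3.6.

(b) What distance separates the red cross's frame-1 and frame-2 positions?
1.3

The red cross moved from (5.0, 6.4) to (5.7, 5.3), a distance of √(0.7² + 1.1²) ≈ 1.3.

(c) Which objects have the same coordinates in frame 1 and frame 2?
the orange star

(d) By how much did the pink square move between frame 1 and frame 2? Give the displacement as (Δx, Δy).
(0.0, -0.7)

The pink square was at (8.8, 4.1) in frame 1 and (8.8, 3.4) in frame 2.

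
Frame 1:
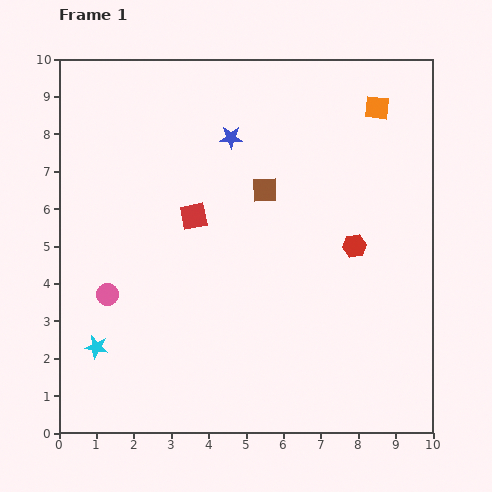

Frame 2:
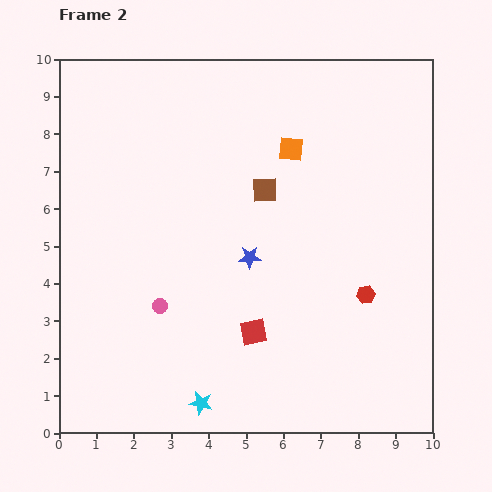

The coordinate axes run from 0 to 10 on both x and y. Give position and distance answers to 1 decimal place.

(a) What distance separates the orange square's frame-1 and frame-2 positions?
2.5

The orange square moved from (8.5, 8.7) to (6.2, 7.6), a distance of √(2.3² + 1.1²) ≈ 2.5.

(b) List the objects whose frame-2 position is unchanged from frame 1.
the brown square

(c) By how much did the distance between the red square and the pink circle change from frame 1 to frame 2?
-0.5

Distance in frame 1: 3.1. Distance in frame 2: 2.6.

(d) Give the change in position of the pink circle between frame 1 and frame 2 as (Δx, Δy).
(1.4, -0.3)

The pink circle was at (1.3, 3.7) in frame 1 and (2.7, 3.4) in frame 2.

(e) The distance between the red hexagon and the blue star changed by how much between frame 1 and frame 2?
-1.1

Distance in frame 1: 4.4. Distance in frame 2: 3.3.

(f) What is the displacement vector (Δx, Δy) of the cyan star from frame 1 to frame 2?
(2.8, -1.5)

The cyan star was at (1.0, 2.3) in frame 1 and (3.8, 0.8) in frame 2.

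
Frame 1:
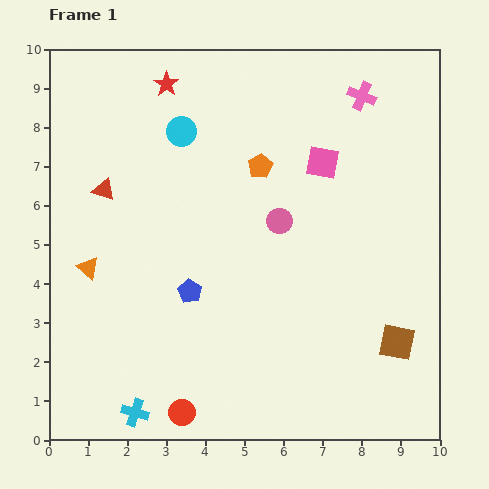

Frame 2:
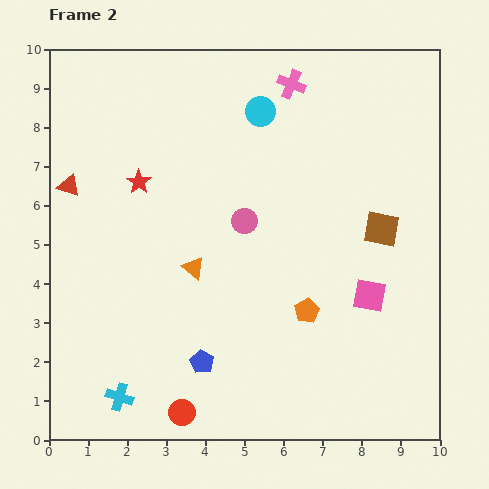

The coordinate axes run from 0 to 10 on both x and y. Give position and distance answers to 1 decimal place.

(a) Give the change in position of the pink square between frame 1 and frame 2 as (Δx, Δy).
(1.2, -3.4)

The pink square was at (7.0, 7.1) in frame 1 and (8.2, 3.7) in frame 2.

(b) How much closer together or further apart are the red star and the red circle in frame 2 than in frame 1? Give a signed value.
-2.4

Distance in frame 1: 8.4. Distance in frame 2: 6.0.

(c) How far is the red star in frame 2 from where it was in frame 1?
2.6

The red star moved from (3.0, 9.1) to (2.3, 6.6), a distance of √(0.7² + 2.5²) ≈ 2.6.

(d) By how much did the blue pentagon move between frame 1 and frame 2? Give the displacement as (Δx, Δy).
(0.3, -1.8)

The blue pentagon was at (3.6, 3.8) in frame 1 and (3.9, 2.0) in frame 2.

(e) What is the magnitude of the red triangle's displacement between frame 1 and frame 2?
0.9

The red triangle moved from (1.4, 6.4) to (0.5, 6.5), a distance of √(0.9² + 0.1²) ≈ 0.9.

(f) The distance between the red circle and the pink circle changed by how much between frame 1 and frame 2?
-0.3

Distance in frame 1: 5.5. Distance in frame 2: 5.2.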